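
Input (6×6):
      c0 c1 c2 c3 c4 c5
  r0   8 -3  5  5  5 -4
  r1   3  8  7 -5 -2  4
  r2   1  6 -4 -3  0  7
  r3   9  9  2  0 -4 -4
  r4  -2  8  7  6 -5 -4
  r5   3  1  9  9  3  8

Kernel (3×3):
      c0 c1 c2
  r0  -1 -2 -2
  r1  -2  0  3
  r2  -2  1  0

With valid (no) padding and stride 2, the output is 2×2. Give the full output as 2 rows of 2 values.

Output[0,0]: The receptive field on the input at this output position is [8 -3 5 / 3 8 7 / 1 6 -4]. Elementwise product with the kernel and sum: 8·-1 + -3·-2 + 5·-2 + 3·-2 + 7·3 + 1·-2 + 6·1.
Output[0,1]: The receptive field on the input at this output position is [5 5 5 / 7 -5 -2 / -4 -3 0]. Elementwise product with the kernel and sum: 5·-1 + 5·-2 + 5·-2 + 7·-2 + -2·3 + -4·-2 + -3·1.

7 -40
-5 -14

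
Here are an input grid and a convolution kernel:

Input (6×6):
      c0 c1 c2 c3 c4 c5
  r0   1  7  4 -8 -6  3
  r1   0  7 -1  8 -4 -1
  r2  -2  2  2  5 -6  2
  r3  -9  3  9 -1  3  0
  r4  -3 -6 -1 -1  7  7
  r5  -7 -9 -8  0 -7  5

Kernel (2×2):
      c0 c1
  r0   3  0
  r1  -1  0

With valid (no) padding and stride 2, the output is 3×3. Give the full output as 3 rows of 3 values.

3 13 -14
3 -3 -21
-2 5 28

Output[0,0]: The receptive field on the input at this output position is [1 7 / 0 7]. Elementwise product with the kernel and sum: 1·3 + 0·-1.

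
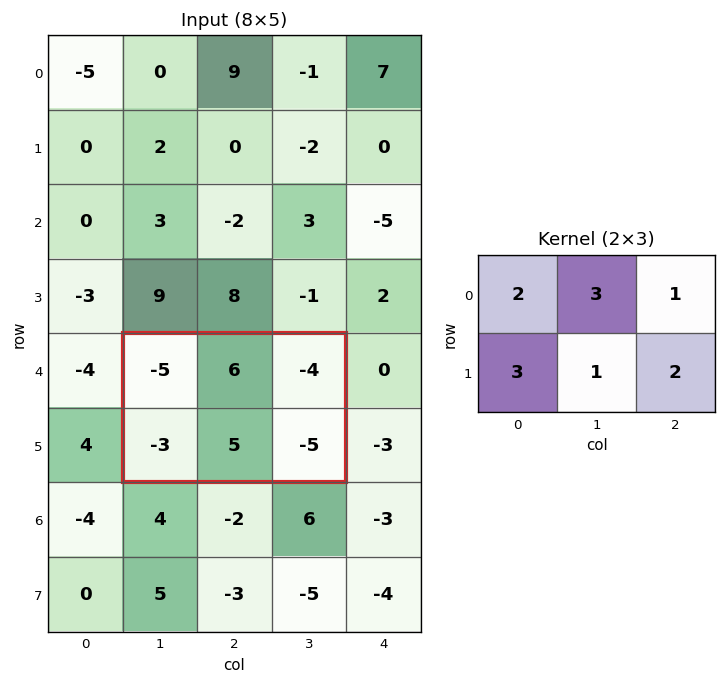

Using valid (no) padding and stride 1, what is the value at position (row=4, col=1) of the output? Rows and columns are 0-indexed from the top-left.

The receptive field on the input at this output position is [-5 6 -4 / -3 5 -5]. Elementwise product with the kernel and sum: -5·2 + 6·3 + -4·1 + -3·3 + 5·1 + -5·2.

-10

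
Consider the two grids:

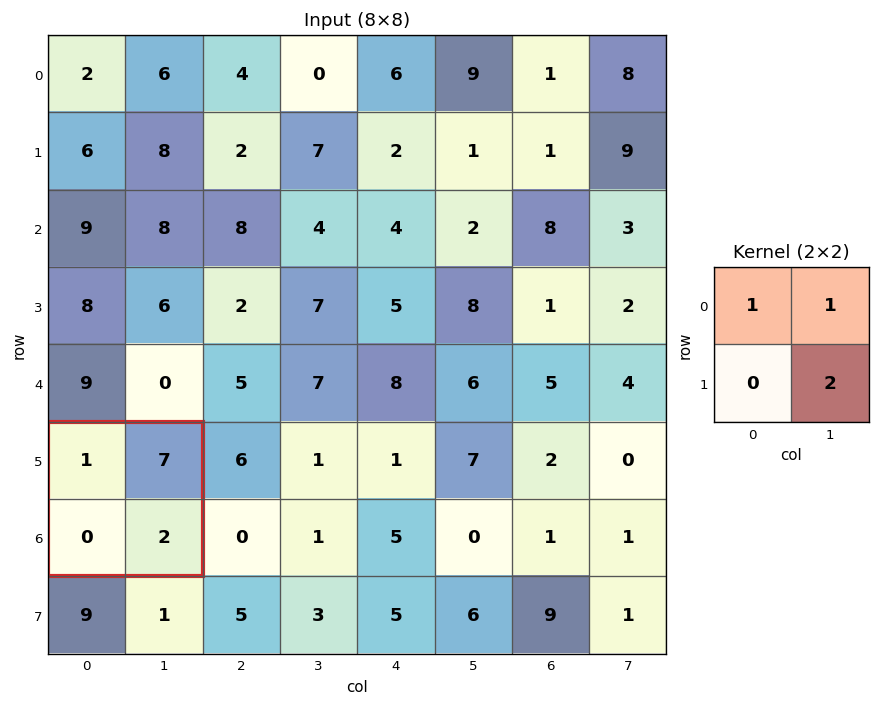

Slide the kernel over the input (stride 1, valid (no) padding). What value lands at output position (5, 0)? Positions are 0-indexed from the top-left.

12

The receptive field on the input at this output position is [1 7 / 0 2]. Elementwise product with the kernel and sum: 1·1 + 7·1 + 2·2.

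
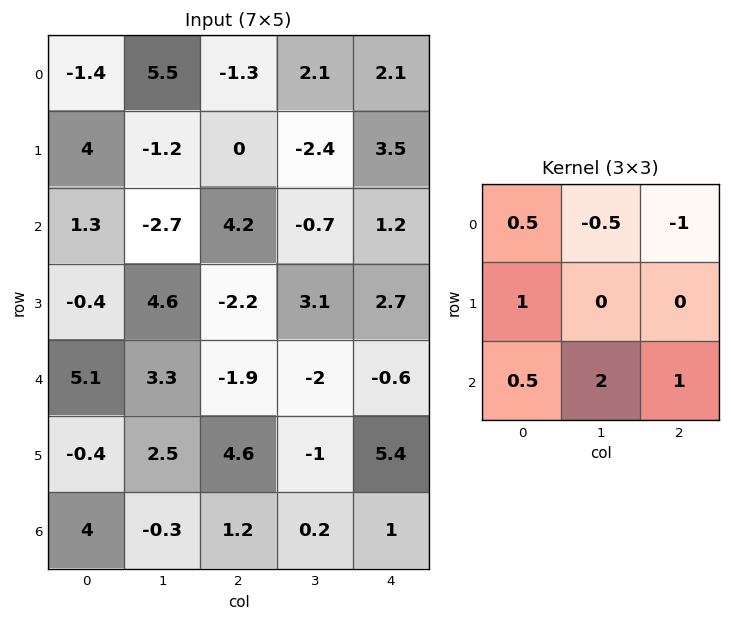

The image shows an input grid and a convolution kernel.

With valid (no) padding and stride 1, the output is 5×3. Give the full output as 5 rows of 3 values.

Output[0,0]: The receptive field on the input at this output position is [-1.4 5.5 -1.3 / 4 -1.2 0 / 1.3 -2.7 4.2]. Elementwise product with the kernel and sum: -1.4·0.5 + 5.5·-0.5 + -1.3·-1 + 4·1 + 1.3·0.5 + -2.7·2 + 4.2·1.
Output[0,1]: The receptive field on the input at this output position is [5.5 -1.3 2.1 / -1.2 0 -2.4 / -2.7 4.2 -0.7]. Elementwise product with the kernel and sum: 5.5·0.5 + -1.3·-0.5 + 2.1·-1 + -1.2·1 + -2.7·0.5 + 4.2·2 + -0.7·1.

1.3 6.45 -1.9
10.7 0.1 9.7
4.65 -2.3 -6.5
14.2 13.05 -1.55
5 9.55 7.25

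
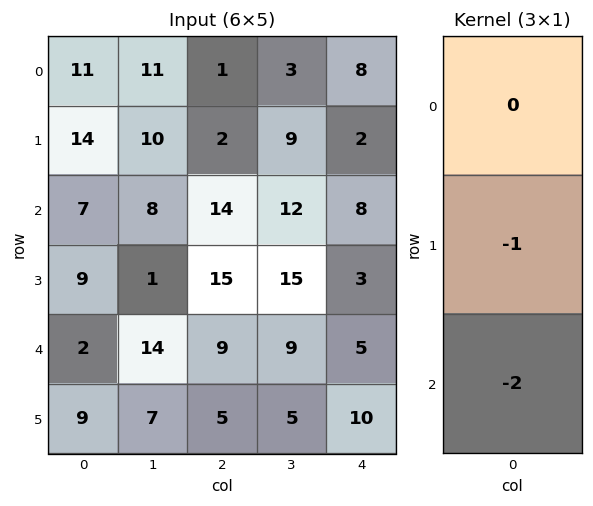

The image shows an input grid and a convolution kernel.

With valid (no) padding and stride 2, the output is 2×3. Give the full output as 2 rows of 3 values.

Output[0,0]: The receptive field on the input at this output position is [11 / 14 / 7]. Elementwise product with the kernel and sum: 14·-1 + 7·-2.
Output[0,1]: The receptive field on the input at this output position is [1 / 2 / 14]. Elementwise product with the kernel and sum: 2·-1 + 14·-2.

-28 -30 -18
-13 -33 -13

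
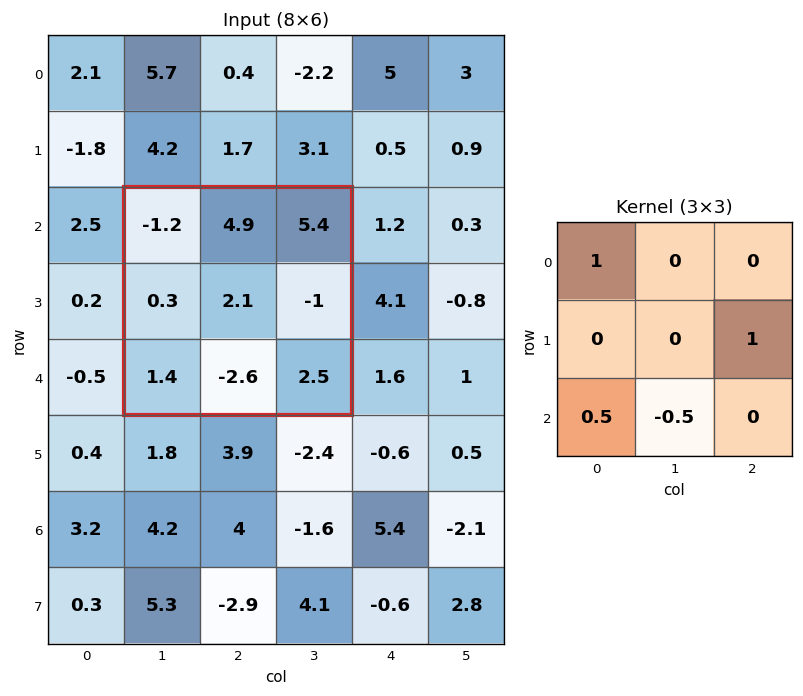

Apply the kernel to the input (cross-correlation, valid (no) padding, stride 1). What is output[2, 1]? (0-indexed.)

-0.2

The receptive field on the input at this output position is [-1.2 4.9 5.4 / 0.3 2.1 -1 / 1.4 -2.6 2.5]. Elementwise product with the kernel and sum: -1.2·1 + -1·1 + 1.4·0.5 + -2.6·-0.5.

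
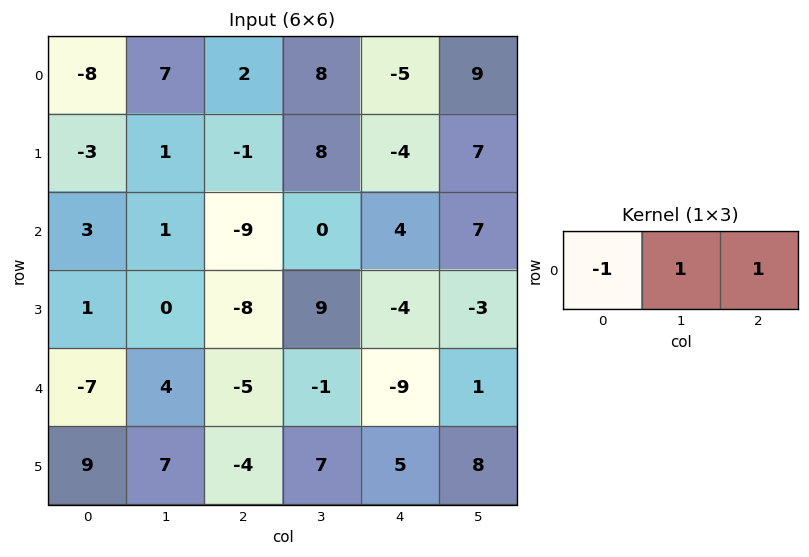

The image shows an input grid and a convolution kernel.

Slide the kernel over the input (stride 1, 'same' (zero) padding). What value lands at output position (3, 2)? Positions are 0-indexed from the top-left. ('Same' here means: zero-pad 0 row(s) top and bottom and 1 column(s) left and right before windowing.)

1

The receptive field on the zero-padded input at this output position is [0 -8 9]. Elementwise product with the kernel and sum: 0·-1 + -8·1 + 9·1.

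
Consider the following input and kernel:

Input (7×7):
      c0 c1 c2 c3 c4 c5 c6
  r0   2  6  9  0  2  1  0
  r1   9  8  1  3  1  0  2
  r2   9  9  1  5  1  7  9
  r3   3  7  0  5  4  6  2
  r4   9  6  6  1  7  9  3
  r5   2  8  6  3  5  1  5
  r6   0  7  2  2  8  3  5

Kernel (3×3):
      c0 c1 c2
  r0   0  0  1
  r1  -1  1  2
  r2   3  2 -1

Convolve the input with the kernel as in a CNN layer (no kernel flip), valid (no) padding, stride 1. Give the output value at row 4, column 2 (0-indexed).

The receptive field on the input at this output position is [6 1 7 / 6 3 5 / 2 2 8]. Elementwise product with the kernel and sum: 7·1 + 6·-1 + 3·1 + 5·2 + 2·3 + 2·2 + 8·-1.

16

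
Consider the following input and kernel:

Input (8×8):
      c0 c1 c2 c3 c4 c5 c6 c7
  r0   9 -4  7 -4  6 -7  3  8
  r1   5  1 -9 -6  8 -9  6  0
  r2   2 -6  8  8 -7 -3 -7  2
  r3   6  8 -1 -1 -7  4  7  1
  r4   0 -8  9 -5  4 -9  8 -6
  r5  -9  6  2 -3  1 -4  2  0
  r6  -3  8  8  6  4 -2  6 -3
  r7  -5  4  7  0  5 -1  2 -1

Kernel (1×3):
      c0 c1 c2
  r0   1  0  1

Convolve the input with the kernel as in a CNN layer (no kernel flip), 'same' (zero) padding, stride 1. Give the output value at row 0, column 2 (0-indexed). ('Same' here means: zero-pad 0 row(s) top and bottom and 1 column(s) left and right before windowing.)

The receptive field on the zero-padded input at this output position is [-4 7 -4]. Elementwise product with the kernel and sum: -4·1 + -4·1.

-8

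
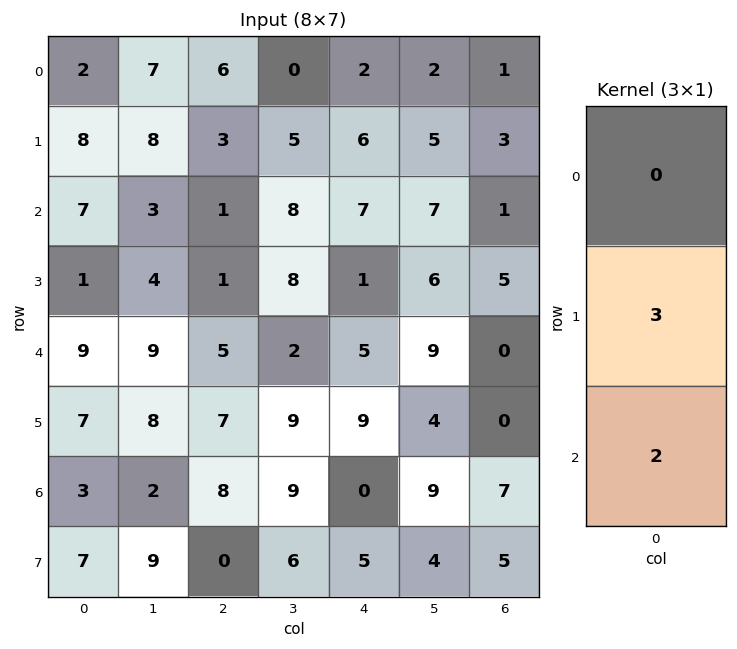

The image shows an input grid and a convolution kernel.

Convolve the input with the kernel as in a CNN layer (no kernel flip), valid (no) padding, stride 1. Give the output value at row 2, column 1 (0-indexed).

The receptive field on the input at this output position is [3 / 4 / 9]. Elementwise product with the kernel and sum: 4·3 + 9·2.

30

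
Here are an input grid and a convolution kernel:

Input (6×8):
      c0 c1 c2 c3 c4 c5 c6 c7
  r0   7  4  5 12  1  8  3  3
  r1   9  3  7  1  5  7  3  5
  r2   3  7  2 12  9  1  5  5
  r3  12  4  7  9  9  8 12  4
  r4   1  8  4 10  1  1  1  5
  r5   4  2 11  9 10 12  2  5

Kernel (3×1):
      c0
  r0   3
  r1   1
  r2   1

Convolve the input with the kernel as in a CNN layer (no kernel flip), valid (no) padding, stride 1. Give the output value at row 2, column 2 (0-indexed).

The receptive field on the input at this output position is [2 / 7 / 4]. Elementwise product with the kernel and sum: 2·3 + 7·1 + 4·1.

17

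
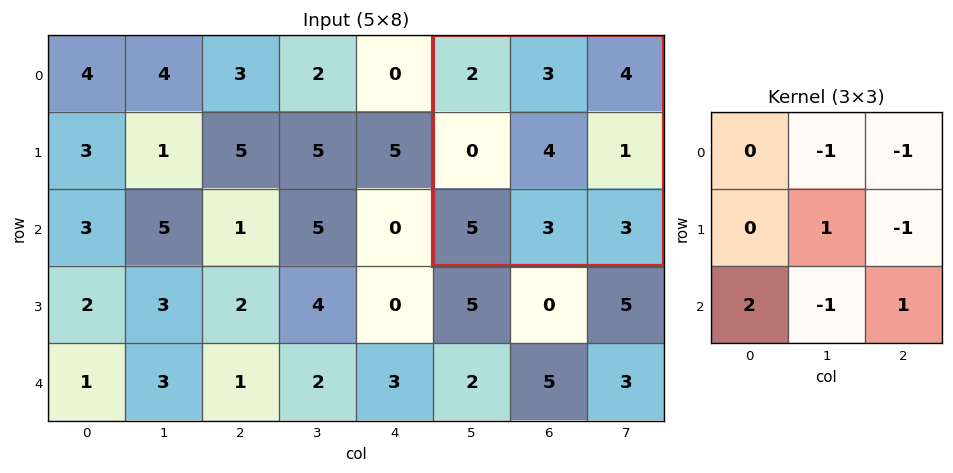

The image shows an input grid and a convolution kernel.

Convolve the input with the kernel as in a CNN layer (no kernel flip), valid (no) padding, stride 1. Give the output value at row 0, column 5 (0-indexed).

6

The receptive field on the input at this output position is [2 3 4 / 0 4 1 / 5 3 3]. Elementwise product with the kernel and sum: 3·-1 + 4·-1 + 4·1 + 1·-1 + 5·2 + 3·-1 + 3·1.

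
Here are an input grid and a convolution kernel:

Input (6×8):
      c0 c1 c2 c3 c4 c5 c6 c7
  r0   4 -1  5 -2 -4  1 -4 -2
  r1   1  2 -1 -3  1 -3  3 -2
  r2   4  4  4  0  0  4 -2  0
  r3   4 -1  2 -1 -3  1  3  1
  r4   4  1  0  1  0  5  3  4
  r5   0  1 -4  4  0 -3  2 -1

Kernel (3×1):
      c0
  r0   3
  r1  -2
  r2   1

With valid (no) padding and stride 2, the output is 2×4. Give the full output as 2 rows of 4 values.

14 21 -14 -20
8 8 6 -9

Output[0,0]: The receptive field on the input at this output position is [4 / 1 / 4]. Elementwise product with the kernel and sum: 4·3 + 1·-2 + 4·1.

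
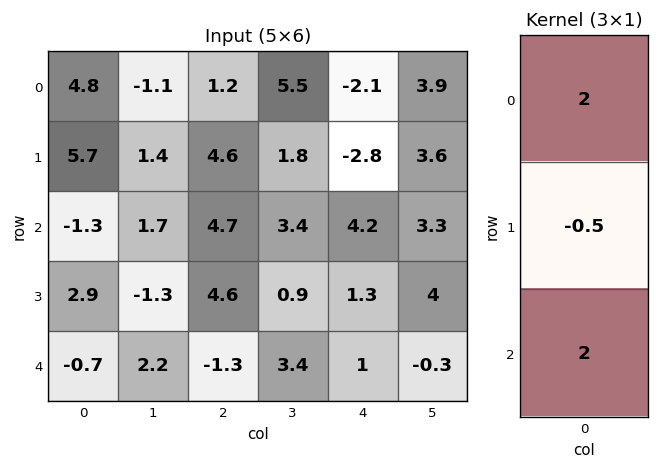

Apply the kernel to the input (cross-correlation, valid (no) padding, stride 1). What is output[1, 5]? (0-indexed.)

The receptive field on the input at this output position is [3.6 / 3.3 / 4]. Elementwise product with the kernel and sum: 3.6·2 + 3.3·-0.5 + 4·2.

13.55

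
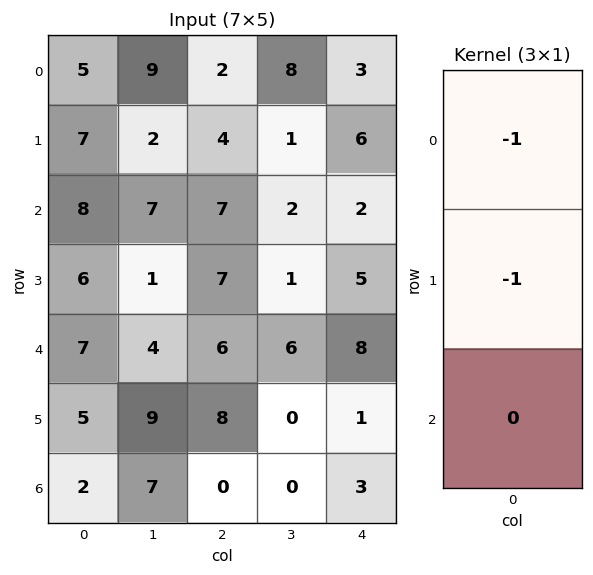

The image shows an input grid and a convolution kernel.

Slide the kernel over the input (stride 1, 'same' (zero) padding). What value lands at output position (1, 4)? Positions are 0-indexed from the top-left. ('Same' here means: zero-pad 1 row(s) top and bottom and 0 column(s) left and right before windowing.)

The receptive field on the zero-padded input at this output position is [3 / 6 / 2]. Elementwise product with the kernel and sum: 3·-1 + 6·-1.

-9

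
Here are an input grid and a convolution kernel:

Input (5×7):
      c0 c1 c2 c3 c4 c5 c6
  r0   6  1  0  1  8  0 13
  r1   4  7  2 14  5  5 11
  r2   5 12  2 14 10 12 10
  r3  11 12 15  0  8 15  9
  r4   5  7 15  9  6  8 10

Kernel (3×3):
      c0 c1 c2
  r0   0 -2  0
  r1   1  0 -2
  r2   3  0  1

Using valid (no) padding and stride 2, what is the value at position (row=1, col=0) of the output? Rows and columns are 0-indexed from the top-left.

-13

The receptive field on the input at this output position is [5 12 2 / 11 12 15 / 5 7 15]. Elementwise product with the kernel and sum: 12·-2 + 11·1 + 15·-2 + 5·3 + 15·1.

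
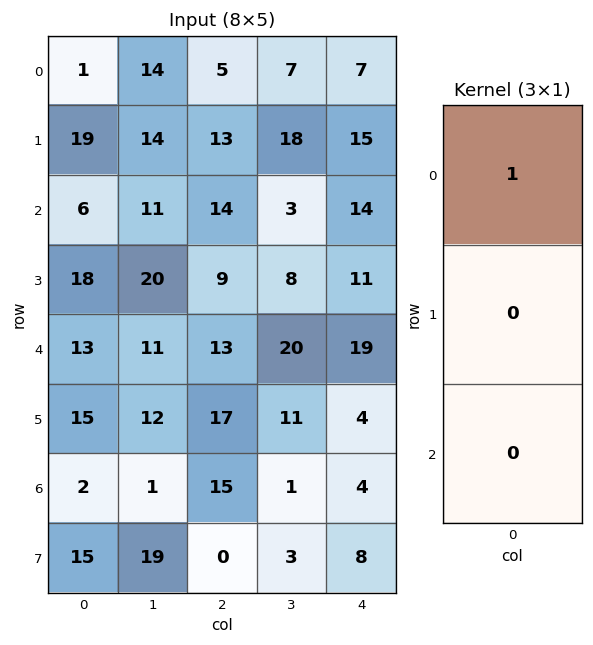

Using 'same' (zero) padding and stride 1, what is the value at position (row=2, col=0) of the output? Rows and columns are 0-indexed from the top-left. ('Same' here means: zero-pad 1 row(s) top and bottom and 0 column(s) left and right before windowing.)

The receptive field on the zero-padded input at this output position is [19 / 6 / 18]. Elementwise product with the kernel and sum: 19·1.

19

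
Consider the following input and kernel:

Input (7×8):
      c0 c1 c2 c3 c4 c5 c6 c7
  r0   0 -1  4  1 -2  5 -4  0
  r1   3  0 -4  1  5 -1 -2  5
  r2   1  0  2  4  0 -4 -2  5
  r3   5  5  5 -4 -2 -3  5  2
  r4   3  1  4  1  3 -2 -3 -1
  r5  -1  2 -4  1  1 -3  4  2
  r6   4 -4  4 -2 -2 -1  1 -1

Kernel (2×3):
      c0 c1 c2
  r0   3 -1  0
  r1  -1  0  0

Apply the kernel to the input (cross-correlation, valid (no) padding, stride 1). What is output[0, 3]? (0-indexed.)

4

The receptive field on the input at this output position is [1 -2 5 / 1 5 -1]. Elementwise product with the kernel and sum: 1·3 + -2·-1 + 1·-1.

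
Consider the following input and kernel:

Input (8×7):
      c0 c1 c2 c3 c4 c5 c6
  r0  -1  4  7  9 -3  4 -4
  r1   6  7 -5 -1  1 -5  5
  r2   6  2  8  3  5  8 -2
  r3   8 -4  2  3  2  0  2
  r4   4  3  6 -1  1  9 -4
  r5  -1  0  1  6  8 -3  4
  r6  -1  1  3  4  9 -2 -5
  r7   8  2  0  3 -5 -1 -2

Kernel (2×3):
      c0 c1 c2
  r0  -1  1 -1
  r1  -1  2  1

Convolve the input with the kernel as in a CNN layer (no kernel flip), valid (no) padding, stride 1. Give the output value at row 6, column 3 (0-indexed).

The receptive field on the input at this output position is [4 9 -2 / 3 -5 -1]. Elementwise product with the kernel and sum: 4·-1 + 9·1 + -2·-1 + 3·-1 + -5·2 + -1·1.

-7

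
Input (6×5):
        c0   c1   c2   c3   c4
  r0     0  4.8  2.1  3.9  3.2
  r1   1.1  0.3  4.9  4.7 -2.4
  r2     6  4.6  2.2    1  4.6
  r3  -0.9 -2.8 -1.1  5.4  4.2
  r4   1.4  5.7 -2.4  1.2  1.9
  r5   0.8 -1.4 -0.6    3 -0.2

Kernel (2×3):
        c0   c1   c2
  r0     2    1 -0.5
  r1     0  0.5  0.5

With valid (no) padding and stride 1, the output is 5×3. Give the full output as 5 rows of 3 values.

Output[0,0]: The receptive field on the input at this output position is [0 4.8 2.1 / 1.1 0.3 4.9]. Elementwise product with the kernel and sum: 0·2 + 4.8·1 + 2.1·-0.5 + 0.3·0.5 + 4.9·0.5.
Output[0,1]: The receptive field on the input at this output position is [4.8 2.1 3.9 / 0.3 4.9 4.7]. Elementwise product with the kernel and sum: 4.8·2 + 2.1·1 + 3.9·-0.5 + 4.9·0.5 + 4.7·0.5.

6.35 14.55 7.65
3.45 4.75 18.5
13.55 13.05 7.9
-2.4 -10 2.65
8.7 9.6 -3.15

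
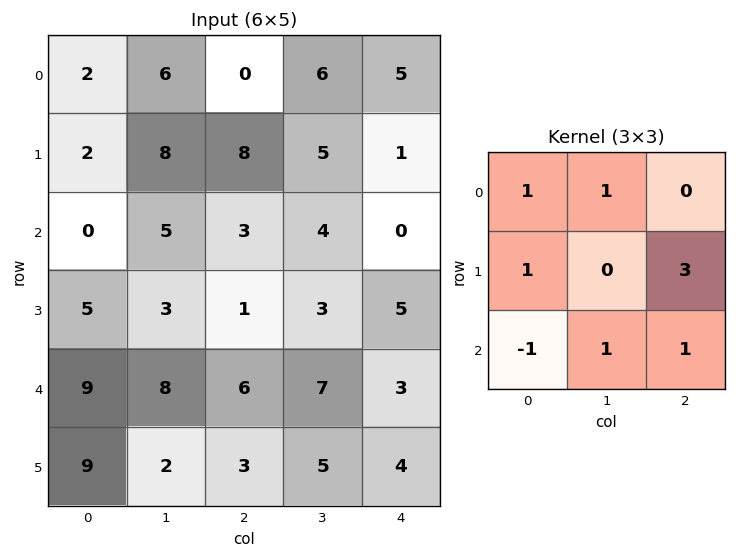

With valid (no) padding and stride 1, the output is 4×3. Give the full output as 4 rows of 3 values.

Output[0,0]: The receptive field on the input at this output position is [2 6 0 / 2 8 8 / 0 5 3]. Elementwise product with the kernel and sum: 2·1 + 6·1 + 2·1 + 8·3 + 0·-1 + 5·1 + 3·1.
Output[0,1]: The receptive field on the input at this output position is [6 0 6 / 8 8 5 / 5 3 4]. Elementwise product with the kernel and sum: 6·1 + 0·1 + 8·1 + 5·3 + 5·-1 + 3·1 + 4·1.

42 31 18
18 34 23
18 25 27
31 39 25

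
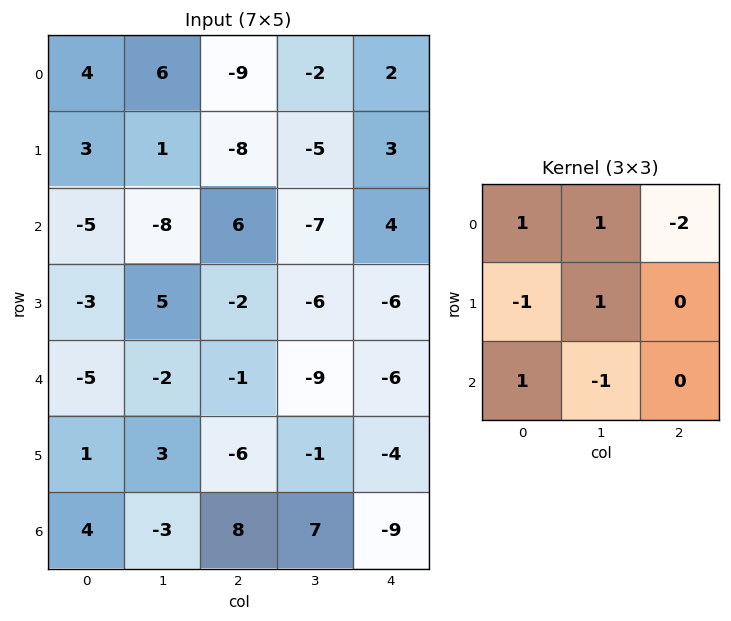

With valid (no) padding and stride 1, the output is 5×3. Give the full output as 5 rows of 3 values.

Output[0,0]: The receptive field on the input at this output position is [4 6 -9 / 3 1 -8 / -5 -8 6]. Elementwise product with the kernel and sum: 4·1 + 6·1 + -9·-2 + 3·-1 + 1·1 + -5·1 + -8·-1.

29 -22 1
9 24 -28
-20 4 -5
7 25 -9
4 -5 8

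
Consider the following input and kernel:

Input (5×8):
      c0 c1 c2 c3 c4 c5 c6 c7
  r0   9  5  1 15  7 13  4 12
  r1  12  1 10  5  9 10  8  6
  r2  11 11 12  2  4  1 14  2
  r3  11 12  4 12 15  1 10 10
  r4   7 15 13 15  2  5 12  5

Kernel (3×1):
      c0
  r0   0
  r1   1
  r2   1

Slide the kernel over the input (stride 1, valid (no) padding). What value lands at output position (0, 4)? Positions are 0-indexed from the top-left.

The receptive field on the input at this output position is [7 / 9 / 4]. Elementwise product with the kernel and sum: 9·1 + 4·1.

13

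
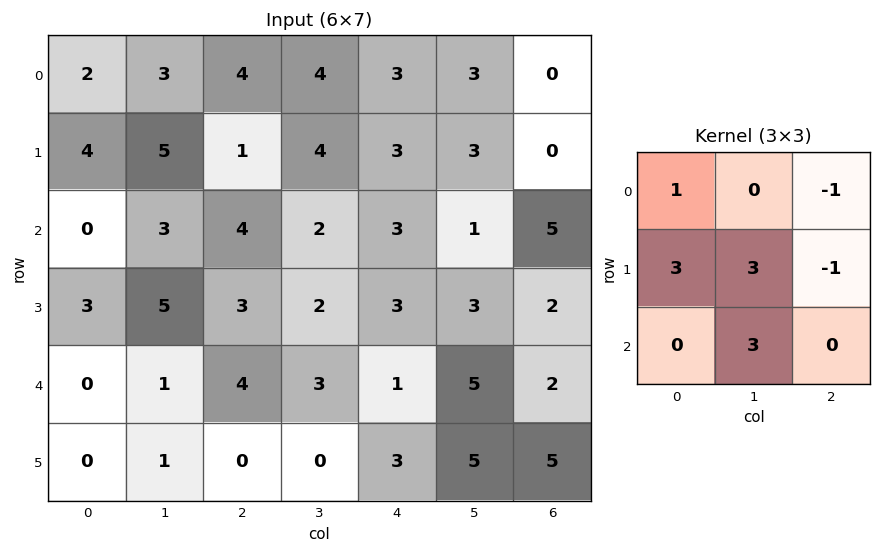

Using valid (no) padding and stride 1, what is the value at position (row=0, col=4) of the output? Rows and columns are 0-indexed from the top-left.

The receptive field on the input at this output position is [3 3 0 / 3 3 0 / 3 1 5]. Elementwise product with the kernel and sum: 3·1 + 0·-1 + 3·3 + 3·3 + 0·-1 + 1·3.

24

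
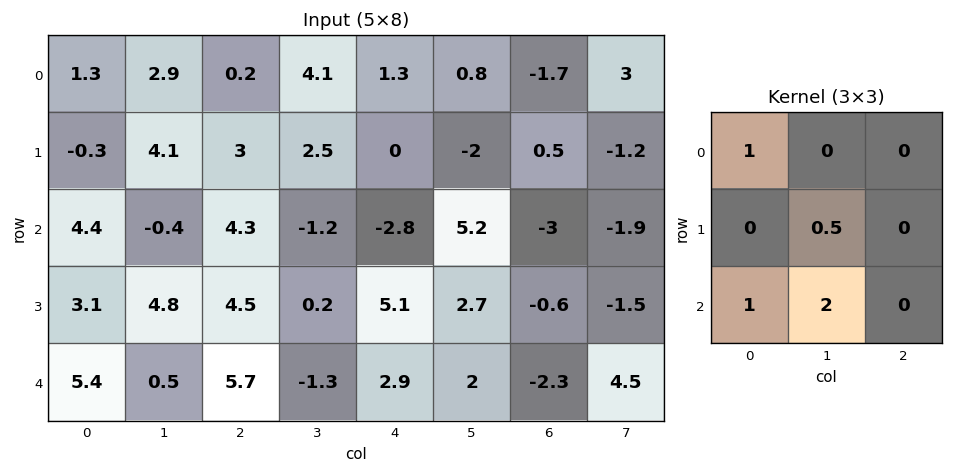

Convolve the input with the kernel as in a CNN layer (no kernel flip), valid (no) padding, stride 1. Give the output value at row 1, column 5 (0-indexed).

The receptive field on the input at this output position is [-2 0.5 -1.2 / 5.2 -3 -1.9 / 2.7 -0.6 -1.5]. Elementwise product with the kernel and sum: -2·1 + -3·0.5 + 2.7·1 + -0.6·2.

-2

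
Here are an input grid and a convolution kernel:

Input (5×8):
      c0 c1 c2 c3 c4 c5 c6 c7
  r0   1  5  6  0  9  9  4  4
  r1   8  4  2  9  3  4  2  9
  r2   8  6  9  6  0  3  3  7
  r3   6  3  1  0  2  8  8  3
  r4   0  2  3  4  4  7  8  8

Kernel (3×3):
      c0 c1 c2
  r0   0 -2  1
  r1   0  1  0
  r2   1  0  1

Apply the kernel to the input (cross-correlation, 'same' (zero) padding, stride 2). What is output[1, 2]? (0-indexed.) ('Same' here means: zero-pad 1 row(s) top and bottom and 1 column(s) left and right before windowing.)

6

The receptive field on the zero-padded input at this output position is [9 3 4 / 6 0 3 / 0 2 8]. Elementwise product with the kernel and sum: 3·-2 + 4·1 + 0·1 + 0·1 + 8·1.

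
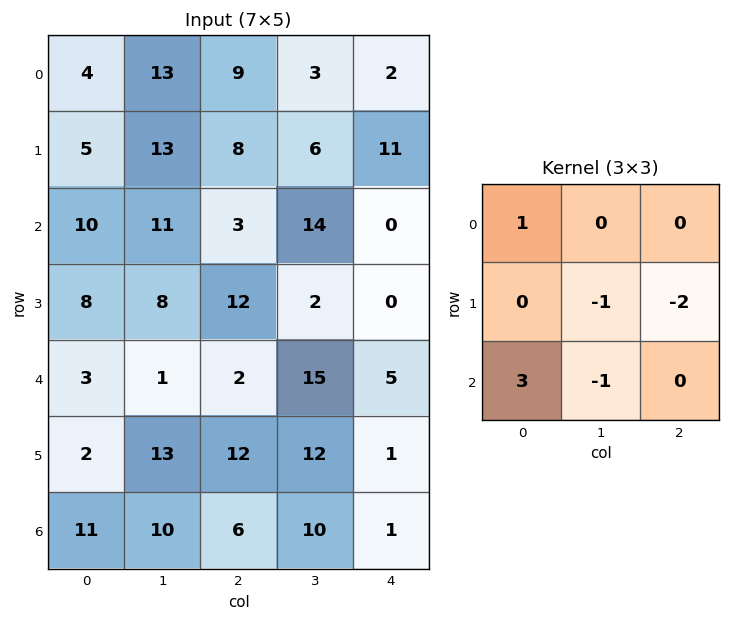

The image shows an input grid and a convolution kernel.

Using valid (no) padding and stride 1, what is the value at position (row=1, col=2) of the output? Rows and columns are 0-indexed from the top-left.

28

The receptive field on the input at this output position is [8 6 11 / 3 14 0 / 12 2 0]. Elementwise product with the kernel and sum: 8·1 + 14·-1 + 0·-2 + 12·3 + 2·-1.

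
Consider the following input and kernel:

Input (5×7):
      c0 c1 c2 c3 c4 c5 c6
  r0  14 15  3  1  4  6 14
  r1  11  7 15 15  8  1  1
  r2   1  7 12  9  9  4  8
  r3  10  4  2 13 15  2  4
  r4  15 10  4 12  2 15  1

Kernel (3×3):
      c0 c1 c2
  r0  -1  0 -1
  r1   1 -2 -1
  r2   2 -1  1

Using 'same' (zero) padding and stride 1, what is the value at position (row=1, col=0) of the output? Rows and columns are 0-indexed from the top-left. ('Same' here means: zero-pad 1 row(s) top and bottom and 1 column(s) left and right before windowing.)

The receptive field on the zero-padded input at this output position is [0 14 15 / 0 11 7 / 0 1 7]. Elementwise product with the kernel and sum: 0·-1 + 15·-1 + 0·1 + 11·-2 + 7·-1 + 0·2 + 1·-1 + 7·1.

-38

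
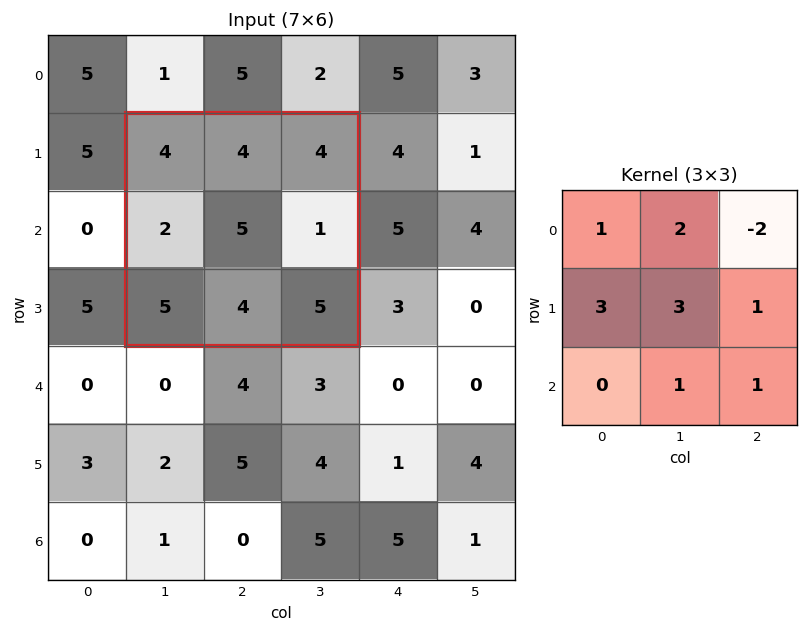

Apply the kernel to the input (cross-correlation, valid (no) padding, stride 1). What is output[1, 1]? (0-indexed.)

The receptive field on the input at this output position is [4 4 4 / 2 5 1 / 5 4 5]. Elementwise product with the kernel and sum: 4·1 + 4·2 + 4·-2 + 2·3 + 5·3 + 1·1 + 4·1 + 5·1.

35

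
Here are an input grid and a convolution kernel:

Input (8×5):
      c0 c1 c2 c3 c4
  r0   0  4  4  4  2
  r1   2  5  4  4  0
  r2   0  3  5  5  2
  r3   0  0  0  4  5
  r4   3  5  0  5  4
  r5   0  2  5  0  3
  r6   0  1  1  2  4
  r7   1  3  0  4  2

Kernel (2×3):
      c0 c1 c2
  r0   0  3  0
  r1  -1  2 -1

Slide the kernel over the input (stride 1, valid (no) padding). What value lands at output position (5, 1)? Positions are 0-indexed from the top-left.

14

The receptive field on the input at this output position is [2 5 0 / 1 1 2]. Elementwise product with the kernel and sum: 5·3 + 1·-1 + 1·2 + 2·-1.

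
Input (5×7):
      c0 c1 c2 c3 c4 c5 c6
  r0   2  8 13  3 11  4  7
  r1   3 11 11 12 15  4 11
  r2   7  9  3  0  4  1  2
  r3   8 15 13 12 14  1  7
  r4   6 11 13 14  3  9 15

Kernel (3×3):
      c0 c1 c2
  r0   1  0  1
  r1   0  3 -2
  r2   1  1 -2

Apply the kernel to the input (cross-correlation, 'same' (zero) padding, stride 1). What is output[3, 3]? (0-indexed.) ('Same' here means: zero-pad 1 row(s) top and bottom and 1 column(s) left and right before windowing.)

The receptive field on the zero-padded input at this output position is [3 0 4 / 13 12 14 / 13 14 3]. Elementwise product with the kernel and sum: 3·1 + 4·1 + 12·3 + 14·-2 + 13·1 + 14·1 + 3·-2.

36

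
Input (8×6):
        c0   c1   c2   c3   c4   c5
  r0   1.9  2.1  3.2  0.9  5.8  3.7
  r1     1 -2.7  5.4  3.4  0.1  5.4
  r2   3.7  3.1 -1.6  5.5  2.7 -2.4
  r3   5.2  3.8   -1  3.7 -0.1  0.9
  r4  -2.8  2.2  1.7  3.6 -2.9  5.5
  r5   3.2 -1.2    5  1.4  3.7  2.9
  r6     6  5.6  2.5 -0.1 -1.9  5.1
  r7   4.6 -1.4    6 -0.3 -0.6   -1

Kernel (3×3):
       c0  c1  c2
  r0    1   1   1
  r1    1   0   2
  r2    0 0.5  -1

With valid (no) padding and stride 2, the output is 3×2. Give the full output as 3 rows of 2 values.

22.15 15.55
7.8 10.1
14.6 16.65

Output[0,0]: The receptive field on the input at this output position is [1.9 2.1 3.2 / 1 -2.7 5.4 / 3.7 3.1 -1.6]. Elementwise product with the kernel and sum: 1.9·1 + 2.1·1 + 3.2·1 + 1·1 + 5.4·2 + 3.1·0.5 + -1.6·-1.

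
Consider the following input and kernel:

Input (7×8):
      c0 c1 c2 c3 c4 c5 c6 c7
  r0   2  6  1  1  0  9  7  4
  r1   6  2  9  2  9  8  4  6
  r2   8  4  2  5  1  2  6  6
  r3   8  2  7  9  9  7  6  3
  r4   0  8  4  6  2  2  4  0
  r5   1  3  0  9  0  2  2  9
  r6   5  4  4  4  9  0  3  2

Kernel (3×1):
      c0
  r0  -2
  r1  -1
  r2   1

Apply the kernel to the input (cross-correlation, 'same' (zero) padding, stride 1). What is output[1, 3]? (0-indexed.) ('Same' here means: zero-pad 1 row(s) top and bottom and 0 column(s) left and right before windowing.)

1

The receptive field on the zero-padded input at this output position is [1 / 2 / 5]. Elementwise product with the kernel and sum: 1·-2 + 2·-1 + 5·1.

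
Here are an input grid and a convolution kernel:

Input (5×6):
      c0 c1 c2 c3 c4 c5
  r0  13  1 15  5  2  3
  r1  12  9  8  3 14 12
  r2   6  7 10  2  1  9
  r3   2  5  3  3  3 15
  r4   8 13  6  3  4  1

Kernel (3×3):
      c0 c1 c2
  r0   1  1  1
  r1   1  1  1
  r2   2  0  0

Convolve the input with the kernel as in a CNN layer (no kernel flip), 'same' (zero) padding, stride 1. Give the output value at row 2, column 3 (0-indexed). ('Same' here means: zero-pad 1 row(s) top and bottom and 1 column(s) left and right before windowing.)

44

The receptive field on the zero-padded input at this output position is [8 3 14 / 10 2 1 / 3 3 3]. Elementwise product with the kernel and sum: 8·1 + 3·1 + 14·1 + 10·1 + 2·1 + 1·1 + 3·2.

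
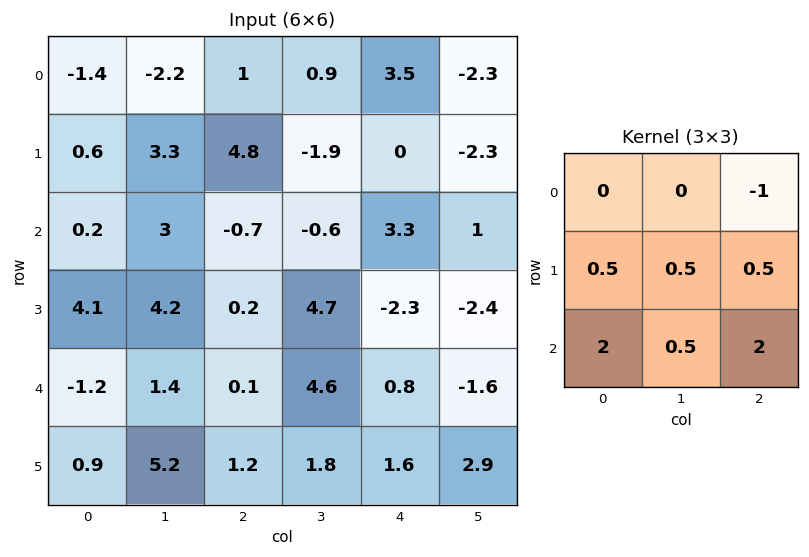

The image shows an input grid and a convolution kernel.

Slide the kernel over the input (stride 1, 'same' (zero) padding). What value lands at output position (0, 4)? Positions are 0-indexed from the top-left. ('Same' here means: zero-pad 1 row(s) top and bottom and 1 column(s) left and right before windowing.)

-7.35

The receptive field on the zero-padded input at this output position is [0 0 0 / 0.9 3.5 -2.3 / -1.9 0 -2.3]. Elementwise product with the kernel and sum: 0·-1 + 0.9·0.5 + 3.5·0.5 + -2.3·0.5 + -1.9·2 + 0·0.5 + -2.3·2.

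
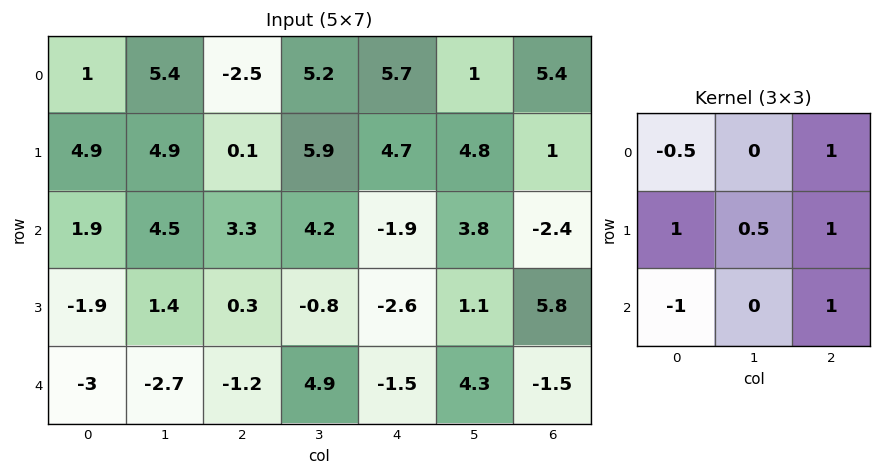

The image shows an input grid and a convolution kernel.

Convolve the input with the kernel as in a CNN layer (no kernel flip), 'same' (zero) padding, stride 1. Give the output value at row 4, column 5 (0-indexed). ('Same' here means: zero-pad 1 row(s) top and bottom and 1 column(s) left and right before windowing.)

6.25

The receptive field on the zero-padded input at this output position is [-2.6 1.1 5.8 / -1.5 4.3 -1.5 / 0 0 0]. Elementwise product with the kernel and sum: -2.6·-0.5 + 5.8·1 + -1.5·1 + 4.3·0.5 + -1.5·1 + 0·-1 + 0·1.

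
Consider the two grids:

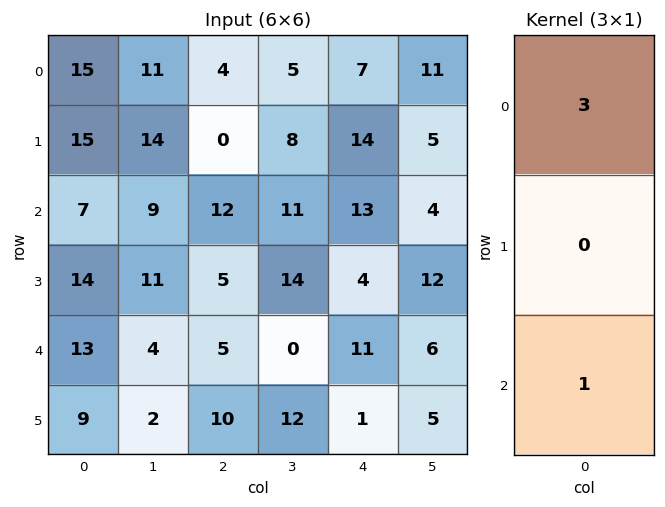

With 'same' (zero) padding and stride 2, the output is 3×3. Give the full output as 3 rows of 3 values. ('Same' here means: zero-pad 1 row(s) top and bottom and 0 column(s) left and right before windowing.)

15 0 14
59 5 46
51 25 13

Output[0,0]: The receptive field on the zero-padded input at this output position is [0 / 15 / 15]. Elementwise product with the kernel and sum: 0·3 + 15·1.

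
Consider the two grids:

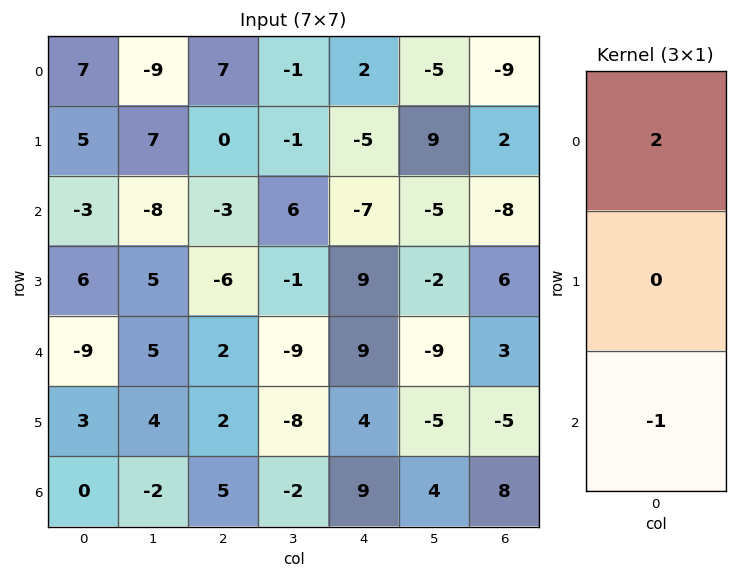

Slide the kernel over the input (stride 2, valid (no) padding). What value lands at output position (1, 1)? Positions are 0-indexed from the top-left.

-8

The receptive field on the input at this output position is [-3 / -6 / 2]. Elementwise product with the kernel and sum: -3·2 + 2·-1.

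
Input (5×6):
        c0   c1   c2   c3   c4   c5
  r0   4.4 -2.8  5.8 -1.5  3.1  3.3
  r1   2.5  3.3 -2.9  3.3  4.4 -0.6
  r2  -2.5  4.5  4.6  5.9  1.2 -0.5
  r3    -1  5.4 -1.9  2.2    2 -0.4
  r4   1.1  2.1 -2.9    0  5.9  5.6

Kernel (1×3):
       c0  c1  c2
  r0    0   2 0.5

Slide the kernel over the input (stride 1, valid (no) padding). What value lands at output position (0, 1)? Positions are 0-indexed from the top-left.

The receptive field on the input at this output position is [-2.8 5.8 -1.5]. Elementwise product with the kernel and sum: 5.8·2 + -1.5·0.5.

10.85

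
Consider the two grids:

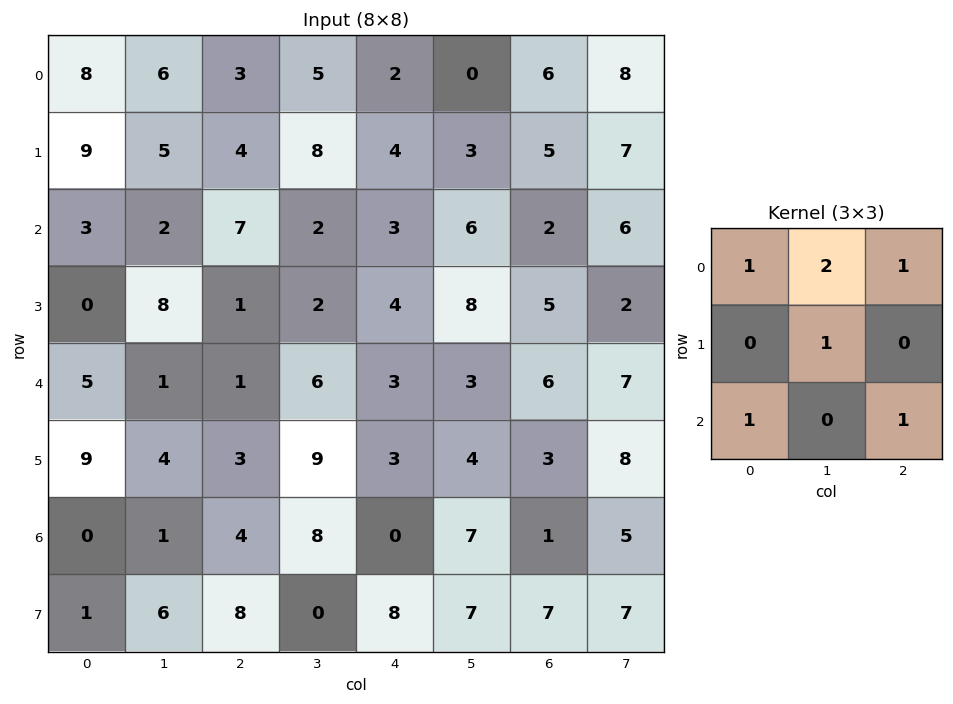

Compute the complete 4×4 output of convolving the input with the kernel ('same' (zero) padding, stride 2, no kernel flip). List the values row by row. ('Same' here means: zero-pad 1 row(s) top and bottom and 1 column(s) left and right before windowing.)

Output[0,0]: The receptive field on the zero-padded input at this output position is [0 0 0 / 0 8 6 / 0 9 5]. Elementwise product with the kernel and sum: 0·1 + 0·2 + 0·1 + 8·1 + 0·1 + 5·1.

13 16 13 16
34 38 32 32
17 26 34 38
28 29 26 33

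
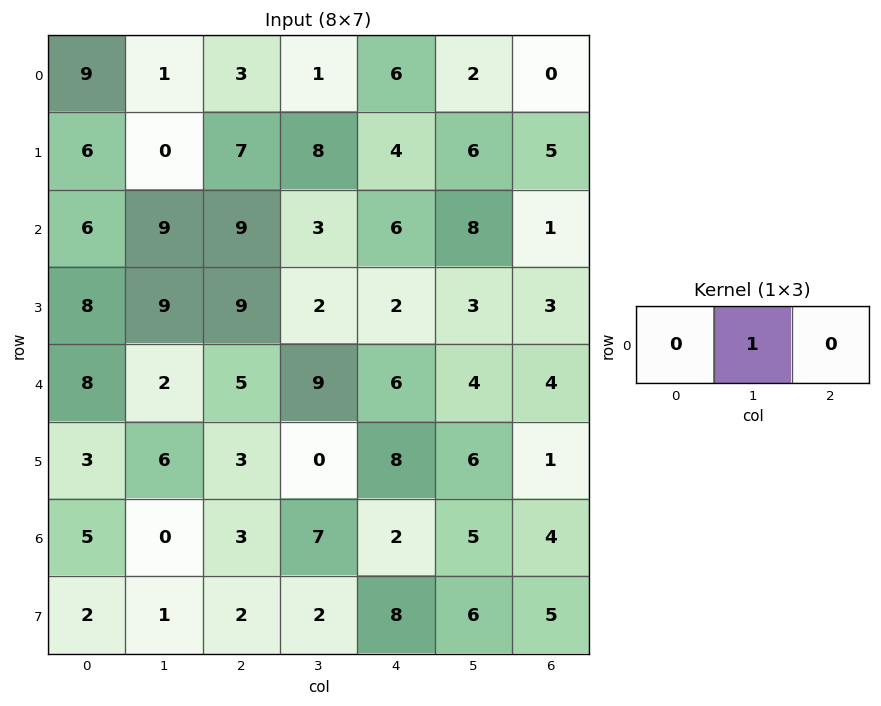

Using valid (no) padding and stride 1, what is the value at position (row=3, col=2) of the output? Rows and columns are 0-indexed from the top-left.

The receptive field on the input at this output position is [9 2 2]. Elementwise product with the kernel and sum: 2·1.

2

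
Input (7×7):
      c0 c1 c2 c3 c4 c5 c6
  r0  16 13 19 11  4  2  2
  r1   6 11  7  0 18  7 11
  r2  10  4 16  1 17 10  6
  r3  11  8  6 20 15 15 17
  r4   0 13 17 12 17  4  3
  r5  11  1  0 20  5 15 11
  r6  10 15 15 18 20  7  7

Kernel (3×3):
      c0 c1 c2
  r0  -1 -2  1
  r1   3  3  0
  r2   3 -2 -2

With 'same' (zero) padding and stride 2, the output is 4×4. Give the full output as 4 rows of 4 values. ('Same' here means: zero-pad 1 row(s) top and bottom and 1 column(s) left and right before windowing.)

Output[0,0]: The receptive field on the zero-padded input at this output position is [0 0 0 / 0 16 13 / 0 6 11]. Elementwise product with the kernel and sum: 0·-1 + 0·-2 + 0·1 + 0·3 + 16·3 + 0·3 + 6·-2 + 11·-2.
Output[0,1]: The receptive field on the zero-padded input at this output position is [0 0 0 / 13 19 11 / 11 7 0]. Elementwise product with the kernel and sum: 0·-1 + 0·-2 + 0·1 + 13·3 + 19·3 + 11·3 + 7·-2 + 0·-2.

14 115 -5 11
-9 7 25 30
-38 53 72 -5
9 109 99 5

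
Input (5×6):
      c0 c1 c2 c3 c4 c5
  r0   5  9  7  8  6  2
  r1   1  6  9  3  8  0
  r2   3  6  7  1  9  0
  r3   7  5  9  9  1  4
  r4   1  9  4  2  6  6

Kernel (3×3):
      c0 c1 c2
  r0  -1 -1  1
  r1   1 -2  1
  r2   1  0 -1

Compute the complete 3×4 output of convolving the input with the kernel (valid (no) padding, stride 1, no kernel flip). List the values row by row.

-13 -12 0 -24
-2 -23 18 -23
1 -9 -9 -3

Output[0,0]: The receptive field on the input at this output position is [5 9 7 / 1 6 9 / 3 6 7]. Elementwise product with the kernel and sum: 5·-1 + 9·-1 + 7·1 + 1·1 + 6·-2 + 9·1 + 3·1 + 7·-1.
Output[0,1]: The receptive field on the input at this output position is [9 7 8 / 6 9 3 / 6 7 1]. Elementwise product with the kernel and sum: 9·-1 + 7·-1 + 8·1 + 6·1 + 9·-2 + 3·1 + 6·1 + 1·-1.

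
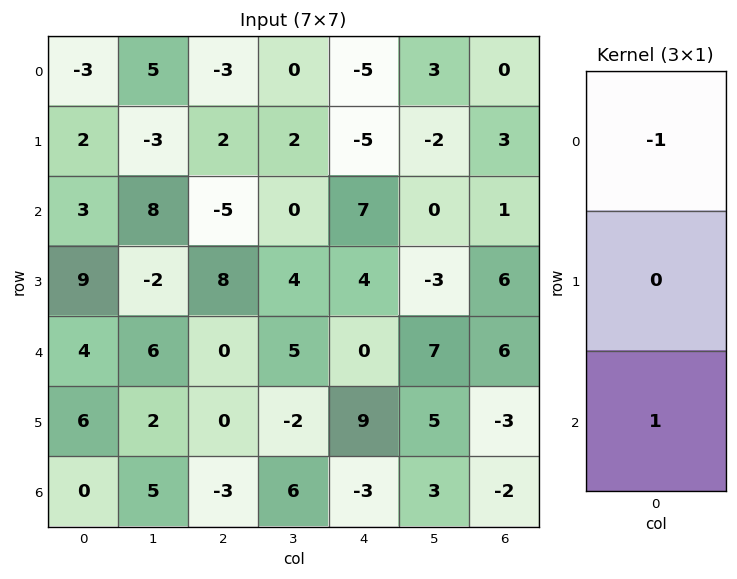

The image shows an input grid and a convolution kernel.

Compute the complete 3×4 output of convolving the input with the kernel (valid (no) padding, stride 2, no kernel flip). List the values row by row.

6 -2 12 1
1 5 -7 5
-4 -3 -3 -8

Output[0,0]: The receptive field on the input at this output position is [-3 / 2 / 3]. Elementwise product with the kernel and sum: -3·-1 + 3·1.
Output[0,1]: The receptive field on the input at this output position is [-3 / 2 / -5]. Elementwise product with the kernel and sum: -3·-1 + -5·1.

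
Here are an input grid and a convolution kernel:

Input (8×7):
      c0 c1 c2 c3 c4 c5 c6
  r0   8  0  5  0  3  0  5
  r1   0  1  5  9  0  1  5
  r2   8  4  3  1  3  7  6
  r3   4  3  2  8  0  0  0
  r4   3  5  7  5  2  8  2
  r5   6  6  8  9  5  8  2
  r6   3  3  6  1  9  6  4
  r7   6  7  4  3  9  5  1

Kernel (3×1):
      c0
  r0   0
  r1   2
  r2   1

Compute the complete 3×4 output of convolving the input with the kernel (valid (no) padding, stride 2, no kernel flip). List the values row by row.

8 13 3 16
11 11 2 2
15 22 19 8

Output[0,0]: The receptive field on the input at this output position is [8 / 0 / 8]. Elementwise product with the kernel and sum: 0·2 + 8·1.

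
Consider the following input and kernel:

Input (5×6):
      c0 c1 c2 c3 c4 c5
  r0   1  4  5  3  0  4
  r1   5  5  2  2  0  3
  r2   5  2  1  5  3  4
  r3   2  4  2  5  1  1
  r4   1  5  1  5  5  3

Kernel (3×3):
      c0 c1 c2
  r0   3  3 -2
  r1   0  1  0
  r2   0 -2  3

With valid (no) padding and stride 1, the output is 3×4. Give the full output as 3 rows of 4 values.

Output[0,0]: The receptive field on the input at this output position is [1 4 5 / 5 5 2 / 5 2 1]. Elementwise product with the kernel and sum: 1·3 + 4·3 + 5·-2 + 5·1 + 2·-2 + 1·3.
Output[0,1]: The receptive field on the input at this output position is [4 5 3 / 5 2 2 / 2 1 5]. Elementwise product with the kernel and sum: 4·3 + 5·3 + 3·-2 + 2·1 + 1·-2 + 5·3.

9 36 25 7
26 29 10 4
16 14 22 16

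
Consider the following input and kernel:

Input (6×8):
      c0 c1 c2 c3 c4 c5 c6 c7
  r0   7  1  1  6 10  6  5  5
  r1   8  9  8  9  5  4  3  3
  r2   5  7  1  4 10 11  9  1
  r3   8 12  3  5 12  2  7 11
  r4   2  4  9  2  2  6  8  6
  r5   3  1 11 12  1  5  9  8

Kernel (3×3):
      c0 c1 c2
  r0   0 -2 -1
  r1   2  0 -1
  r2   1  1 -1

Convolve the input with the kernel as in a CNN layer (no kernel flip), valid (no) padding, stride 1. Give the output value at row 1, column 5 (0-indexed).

The receptive field on the input at this output position is [4 3 3 / 11 9 1 / 2 7 11]. Elementwise product with the kernel and sum: 3·-2 + 3·-1 + 11·2 + 1·-1 + 2·1 + 7·1 + 11·-1.

10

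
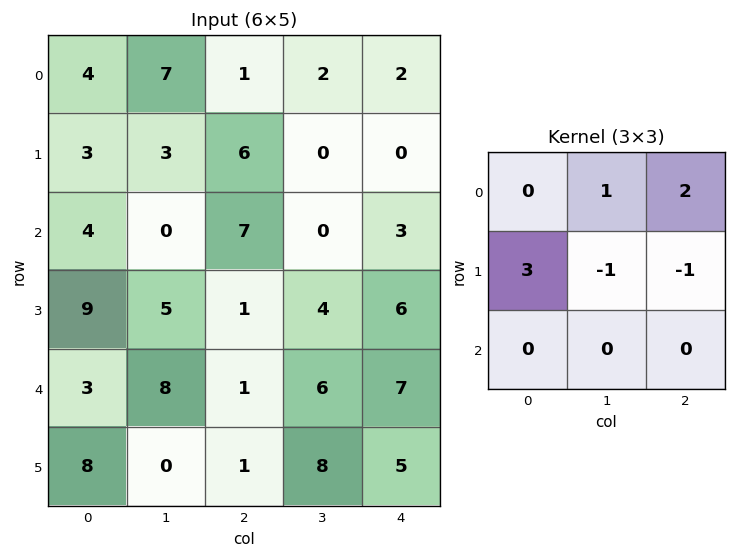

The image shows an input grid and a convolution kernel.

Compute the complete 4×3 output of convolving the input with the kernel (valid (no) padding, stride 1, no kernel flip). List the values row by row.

Output[0,0]: The receptive field on the input at this output position is [4 7 1 / 3 3 6 / 4 0 7]. Elementwise product with the kernel and sum: 7·1 + 1·2 + 3·3 + 3·-1 + 6·-1.
Output[0,1]: The receptive field on the input at this output position is [7 1 2 / 3 6 0 / 0 7 0]. Elementwise product with the kernel and sum: 1·1 + 2·2 + 3·3 + 6·-1 + 0·-1.

9 8 24
20 -1 18
35 17 -1
7 26 6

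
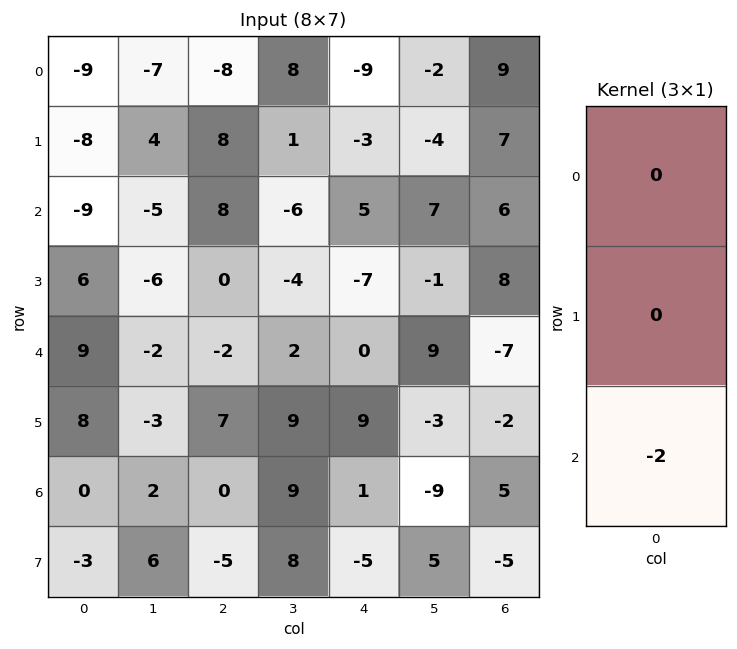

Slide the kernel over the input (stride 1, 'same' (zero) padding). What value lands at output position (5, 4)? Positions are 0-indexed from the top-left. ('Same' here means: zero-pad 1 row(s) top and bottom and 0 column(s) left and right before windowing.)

The receptive field on the zero-padded input at this output position is [0 / 9 / 1]. Elementwise product with the kernel and sum: 1·-2.

-2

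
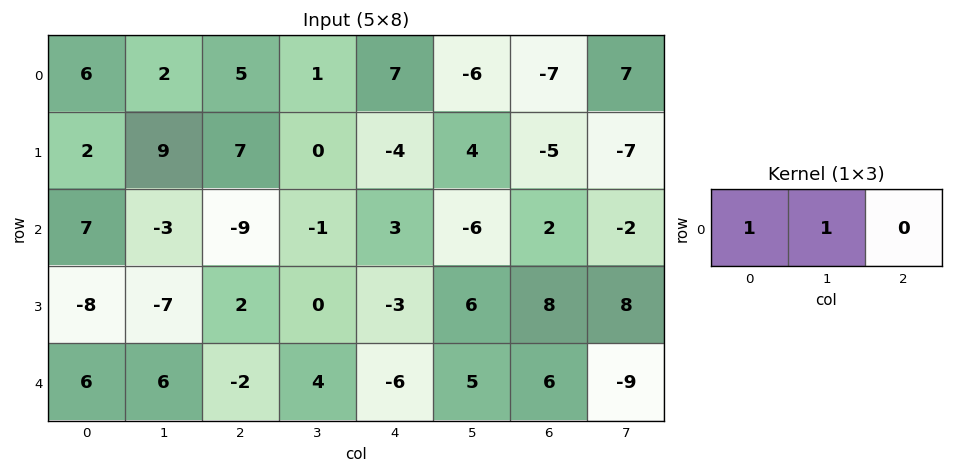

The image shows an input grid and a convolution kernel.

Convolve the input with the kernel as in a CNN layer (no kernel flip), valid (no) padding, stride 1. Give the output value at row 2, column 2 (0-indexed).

The receptive field on the input at this output position is [-9 -1 3]. Elementwise product with the kernel and sum: -9·1 + -1·1.

-10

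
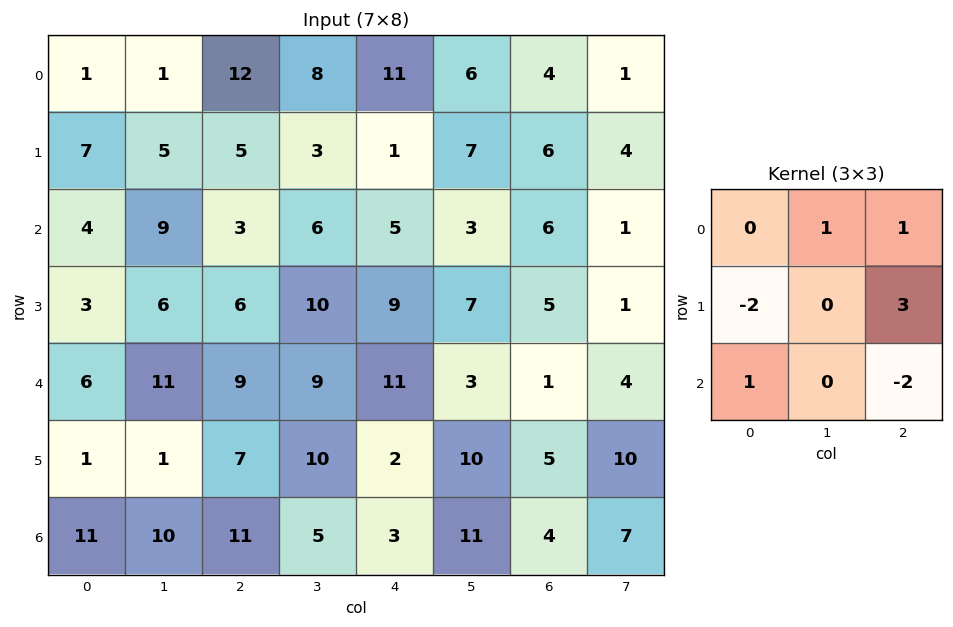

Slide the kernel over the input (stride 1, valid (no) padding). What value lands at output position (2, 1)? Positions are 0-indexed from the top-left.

The receptive field on the input at this output position is [9 3 6 / 6 6 10 / 11 9 9]. Elementwise product with the kernel and sum: 3·1 + 6·1 + 6·-2 + 10·3 + 11·1 + 9·-2.

20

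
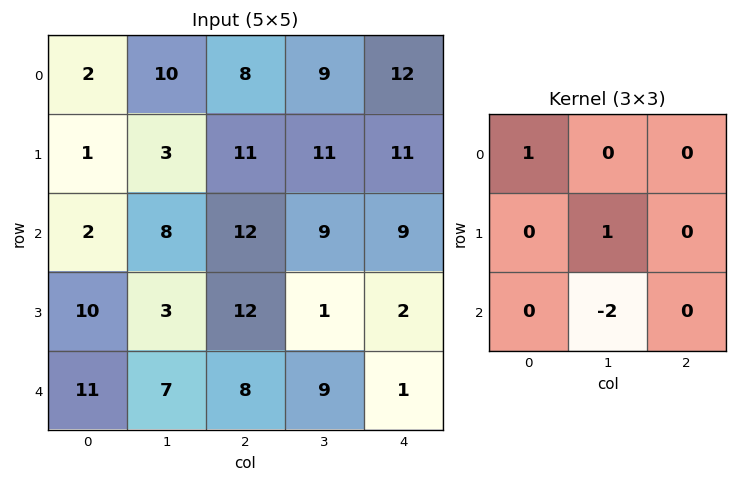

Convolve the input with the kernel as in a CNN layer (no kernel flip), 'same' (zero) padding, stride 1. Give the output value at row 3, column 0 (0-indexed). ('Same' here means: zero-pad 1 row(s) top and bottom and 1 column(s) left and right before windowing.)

The receptive field on the zero-padded input at this output position is [0 2 8 / 0 10 3 / 0 11 7]. Elementwise product with the kernel and sum: 0·1 + 10·1 + 11·-2.

-12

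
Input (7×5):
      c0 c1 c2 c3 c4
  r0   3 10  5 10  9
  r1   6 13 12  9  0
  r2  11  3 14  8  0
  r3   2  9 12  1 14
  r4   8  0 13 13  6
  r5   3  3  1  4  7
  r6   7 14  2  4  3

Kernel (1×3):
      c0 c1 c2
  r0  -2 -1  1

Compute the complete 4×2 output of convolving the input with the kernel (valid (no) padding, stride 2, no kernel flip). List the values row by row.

-11 -11
-11 -36
-3 -33
-26 -5

Output[0,0]: The receptive field on the input at this output position is [3 10 5]. Elementwise product with the kernel and sum: 3·-2 + 10·-1 + 5·1.
Output[0,1]: The receptive field on the input at this output position is [5 10 9]. Elementwise product with the kernel and sum: 5·-2 + 10·-1 + 9·1.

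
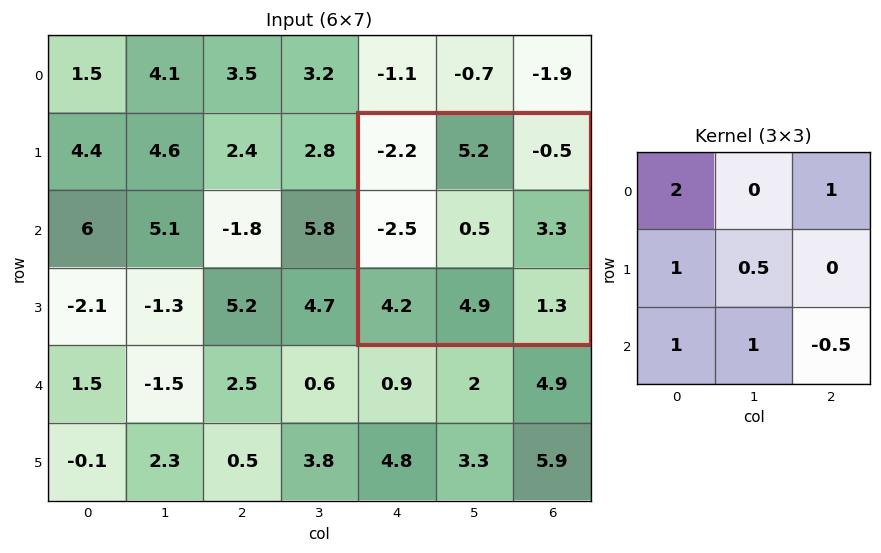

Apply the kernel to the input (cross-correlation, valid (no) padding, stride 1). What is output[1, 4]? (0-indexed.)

1.3

The receptive field on the input at this output position is [-2.2 5.2 -0.5 / -2.5 0.5 3.3 / 4.2 4.9 1.3]. Elementwise product with the kernel and sum: -2.2·2 + -0.5·1 + -2.5·1 + 0.5·0.5 + 4.2·1 + 4.9·1 + 1.3·-0.5.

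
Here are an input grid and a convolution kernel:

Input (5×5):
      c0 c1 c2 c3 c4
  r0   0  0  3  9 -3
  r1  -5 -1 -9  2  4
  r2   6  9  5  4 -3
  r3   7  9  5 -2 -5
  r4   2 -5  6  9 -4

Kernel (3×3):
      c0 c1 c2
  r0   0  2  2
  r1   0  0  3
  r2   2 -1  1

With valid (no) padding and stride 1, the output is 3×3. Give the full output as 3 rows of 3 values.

-13 47 27
5 9 10
58 5 -14

Output[0,0]: The receptive field on the input at this output position is [0 0 3 / -5 -1 -9 / 6 9 5]. Elementwise product with the kernel and sum: 0·2 + 3·2 + -9·3 + 6·2 + 9·-1 + 5·1.
Output[0,1]: The receptive field on the input at this output position is [0 3 9 / -1 -9 2 / 9 5 4]. Elementwise product with the kernel and sum: 3·2 + 9·2 + 2·3 + 9·2 + 5·-1 + 4·1.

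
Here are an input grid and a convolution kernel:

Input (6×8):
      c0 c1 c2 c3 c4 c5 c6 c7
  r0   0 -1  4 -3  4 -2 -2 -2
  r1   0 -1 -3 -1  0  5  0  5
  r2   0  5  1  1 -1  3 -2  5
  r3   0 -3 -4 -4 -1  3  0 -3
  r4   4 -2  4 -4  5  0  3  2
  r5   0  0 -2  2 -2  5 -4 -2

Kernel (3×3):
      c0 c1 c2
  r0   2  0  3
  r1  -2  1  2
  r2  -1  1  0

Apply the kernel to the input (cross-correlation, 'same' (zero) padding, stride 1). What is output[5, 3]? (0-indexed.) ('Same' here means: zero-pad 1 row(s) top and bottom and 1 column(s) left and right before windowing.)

The receptive field on the zero-padded input at this output position is [4 -4 5 / -2 2 -2 / 0 0 0]. Elementwise product with the kernel and sum: 4·2 + 5·3 + -2·-2 + 2·1 + -2·2 + 0·-1 + 0·1.

25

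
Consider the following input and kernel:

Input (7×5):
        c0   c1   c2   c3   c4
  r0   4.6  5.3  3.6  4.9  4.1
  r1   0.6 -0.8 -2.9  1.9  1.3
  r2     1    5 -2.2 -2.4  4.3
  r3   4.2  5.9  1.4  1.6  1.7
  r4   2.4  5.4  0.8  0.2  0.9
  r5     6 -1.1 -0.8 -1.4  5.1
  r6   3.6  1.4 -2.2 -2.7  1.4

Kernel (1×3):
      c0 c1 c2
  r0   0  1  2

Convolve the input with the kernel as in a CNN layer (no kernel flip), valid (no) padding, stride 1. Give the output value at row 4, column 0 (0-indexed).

The receptive field on the input at this output position is [2.4 5.4 0.8]. Elementwise product with the kernel and sum: 5.4·1 + 0.8·2.

7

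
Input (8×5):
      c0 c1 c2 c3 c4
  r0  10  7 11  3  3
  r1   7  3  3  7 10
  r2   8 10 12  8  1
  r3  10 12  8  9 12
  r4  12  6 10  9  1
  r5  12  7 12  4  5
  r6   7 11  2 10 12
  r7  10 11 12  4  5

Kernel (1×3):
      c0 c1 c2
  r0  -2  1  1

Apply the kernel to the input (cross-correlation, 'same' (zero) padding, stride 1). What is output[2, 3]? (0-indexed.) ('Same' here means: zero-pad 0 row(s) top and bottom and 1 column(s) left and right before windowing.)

The receptive field on the zero-padded input at this output position is [12 8 1]. Elementwise product with the kernel and sum: 12·-2 + 8·1 + 1·1.

-15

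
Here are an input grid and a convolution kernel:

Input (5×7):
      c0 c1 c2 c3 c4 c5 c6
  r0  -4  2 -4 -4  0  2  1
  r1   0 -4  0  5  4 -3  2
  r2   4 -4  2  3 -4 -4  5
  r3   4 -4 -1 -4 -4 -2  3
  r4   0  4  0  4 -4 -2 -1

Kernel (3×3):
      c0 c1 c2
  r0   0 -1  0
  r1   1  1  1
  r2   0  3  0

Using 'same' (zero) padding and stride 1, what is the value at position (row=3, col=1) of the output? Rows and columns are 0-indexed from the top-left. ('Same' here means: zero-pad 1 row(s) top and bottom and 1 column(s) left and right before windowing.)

15

The receptive field on the zero-padded input at this output position is [4 -4 2 / 4 -4 -1 / 0 4 0]. Elementwise product with the kernel and sum: -4·-1 + 4·1 + -4·1 + -1·1 + 4·3.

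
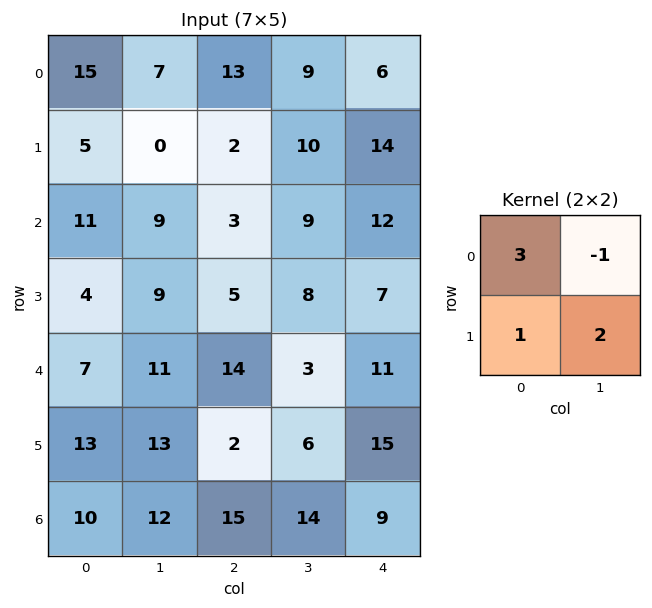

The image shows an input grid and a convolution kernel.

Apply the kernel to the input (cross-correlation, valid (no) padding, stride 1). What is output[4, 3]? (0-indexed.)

34

The receptive field on the input at this output position is [3 11 / 6 15]. Elementwise product with the kernel and sum: 3·3 + 11·-1 + 6·1 + 15·2.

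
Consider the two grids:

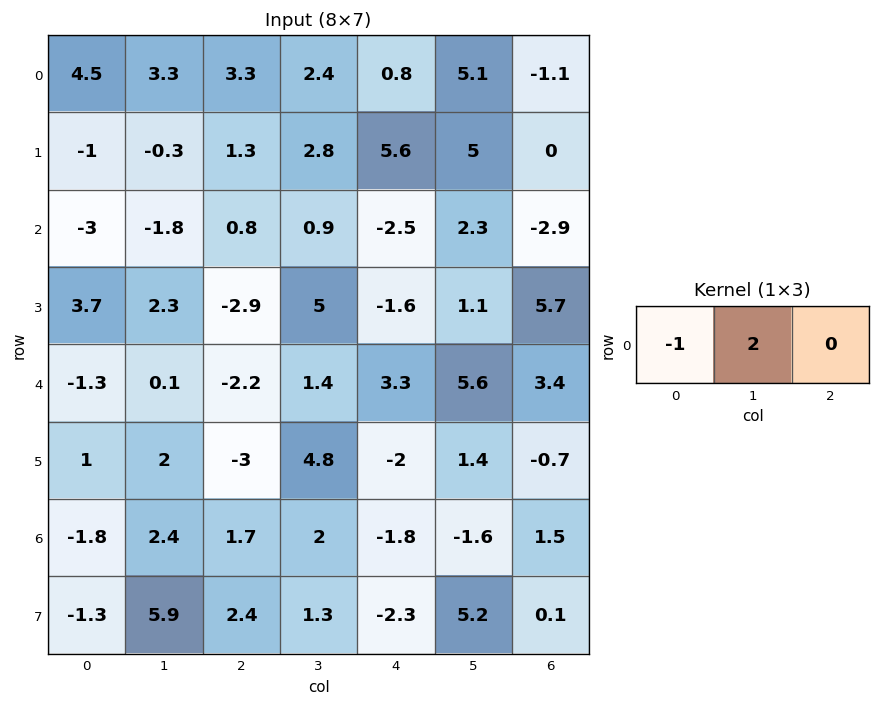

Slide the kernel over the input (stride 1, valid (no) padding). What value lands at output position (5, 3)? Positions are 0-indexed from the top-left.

-8.8

The receptive field on the input at this output position is [4.8 -2 1.4]. Elementwise product with the kernel and sum: 4.8·-1 + -2·2.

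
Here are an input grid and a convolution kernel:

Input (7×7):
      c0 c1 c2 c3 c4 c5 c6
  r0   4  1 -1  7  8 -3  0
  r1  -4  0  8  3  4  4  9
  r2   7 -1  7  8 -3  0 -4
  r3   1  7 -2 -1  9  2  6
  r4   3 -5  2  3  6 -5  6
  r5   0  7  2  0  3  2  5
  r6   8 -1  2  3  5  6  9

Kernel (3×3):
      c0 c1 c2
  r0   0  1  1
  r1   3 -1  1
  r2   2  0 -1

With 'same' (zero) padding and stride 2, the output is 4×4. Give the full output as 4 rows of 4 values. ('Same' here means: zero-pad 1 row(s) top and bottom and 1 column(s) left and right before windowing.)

-3 8 12 -1
-19 24 31 17
-7 -3 7 -11
-2 0 15 14

Output[0,0]: The receptive field on the zero-padded input at this output position is [0 0 0 / 0 4 1 / 0 -4 0]. Elementwise product with the kernel and sum: 0·1 + 0·1 + 0·3 + 4·-1 + 1·1 + 0·2 + 0·-1.
Output[0,1]: The receptive field on the zero-padded input at this output position is [0 0 0 / 1 -1 7 / 0 8 3]. Elementwise product with the kernel and sum: 0·1 + 0·1 + 1·3 + -1·-1 + 7·1 + 0·2 + 3·-1.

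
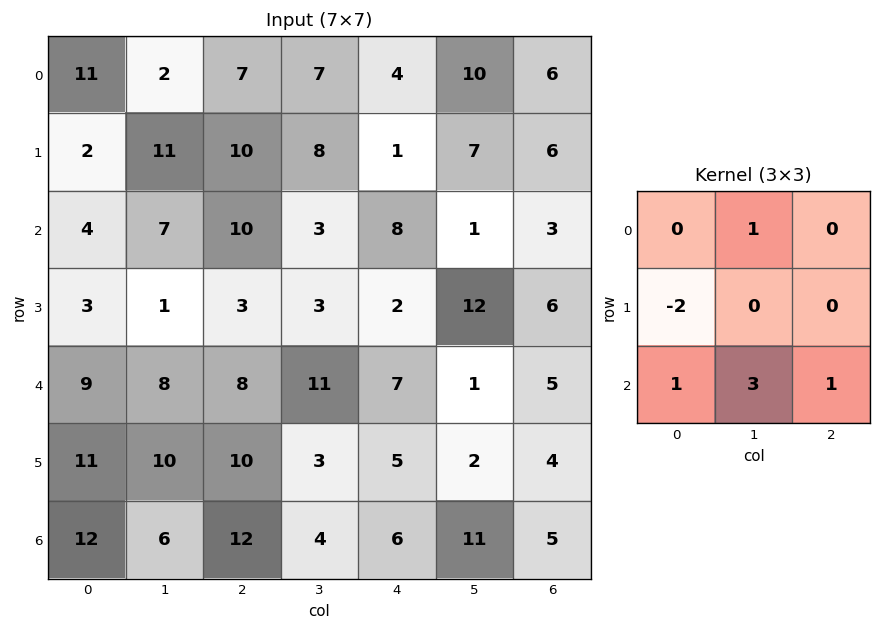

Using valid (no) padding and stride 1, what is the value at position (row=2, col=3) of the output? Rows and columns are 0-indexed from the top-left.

The receptive field on the input at this output position is [3 8 1 / 3 2 12 / 11 7 1]. Elementwise product with the kernel and sum: 8·1 + 3·-2 + 11·1 + 7·3 + 1·1.

35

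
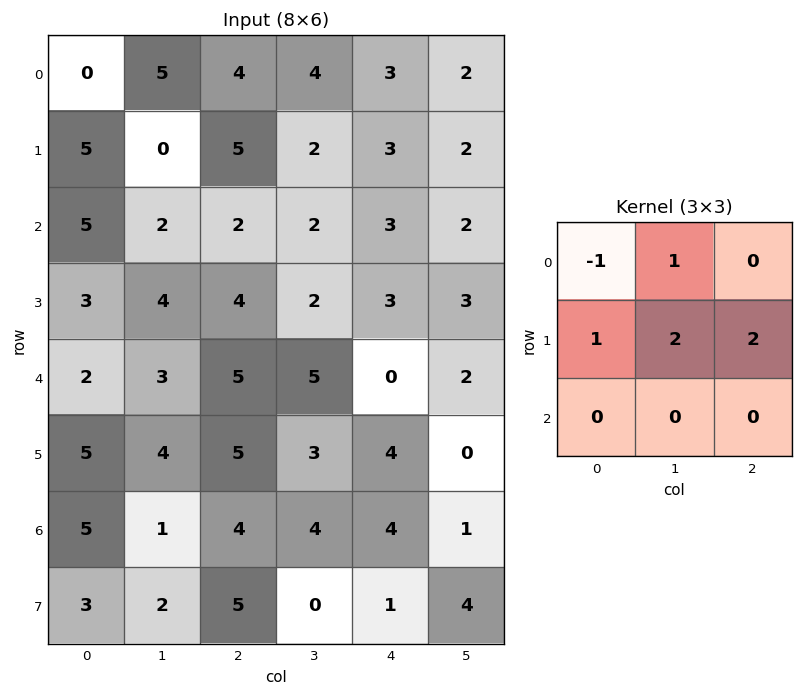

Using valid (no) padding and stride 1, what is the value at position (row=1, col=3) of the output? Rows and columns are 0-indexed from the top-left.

13

The receptive field on the input at this output position is [2 3 2 / 2 3 2 / 2 3 3]. Elementwise product with the kernel and sum: 2·-1 + 3·1 + 2·1 + 3·2 + 2·2.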